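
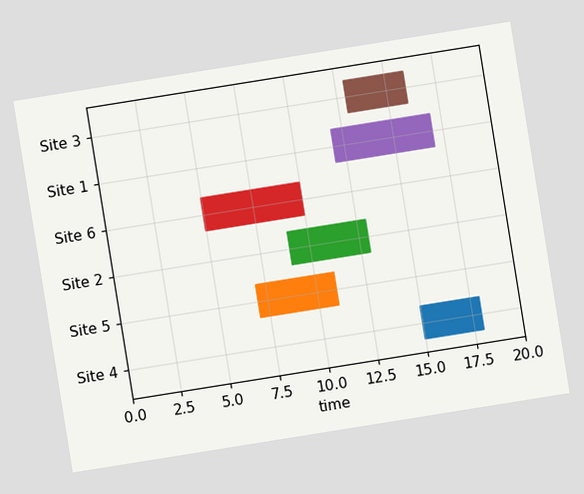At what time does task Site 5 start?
The chart is tilted about 9° counter-clockwise. The Site 5 bar begins at t=7.

7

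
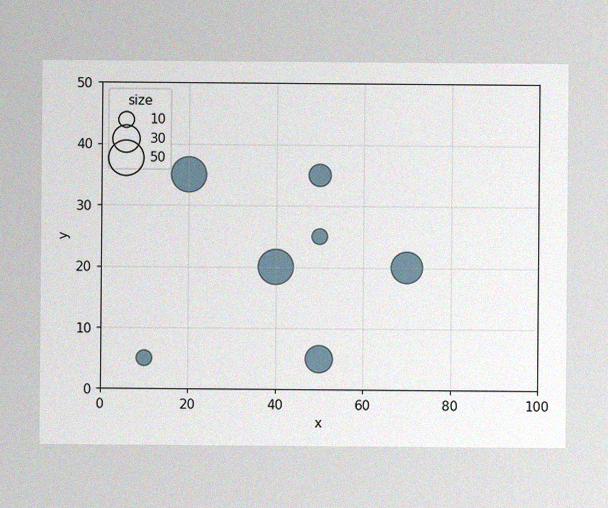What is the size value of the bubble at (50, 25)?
The image has some photo noise and uneven lighting. Matching the bubble at (50, 25) against the size legend gives 10.

10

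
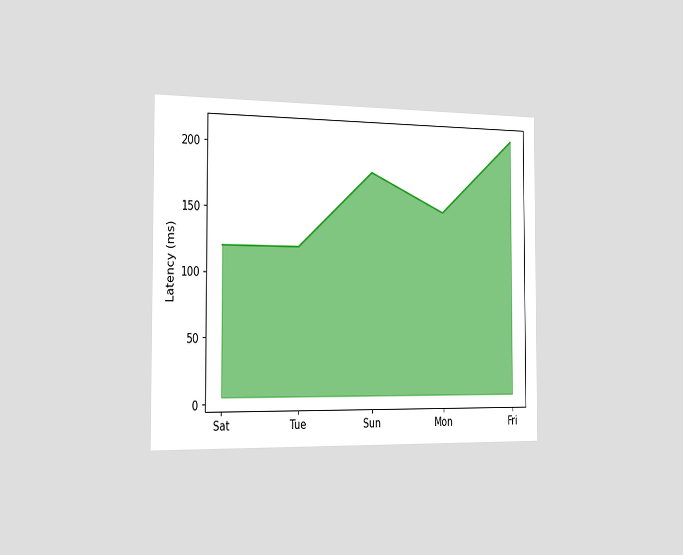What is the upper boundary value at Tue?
The chart is viewed slightly from the left. At Tue the upper boundary is at 120ms.

120ms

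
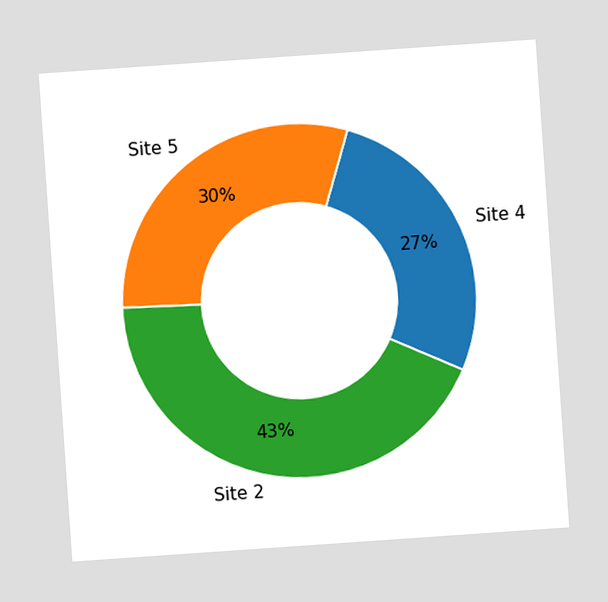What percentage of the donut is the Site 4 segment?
27%

The chart is tilted about 4° counter-clockwise. The Site 4 segment takes up 27% of the ring.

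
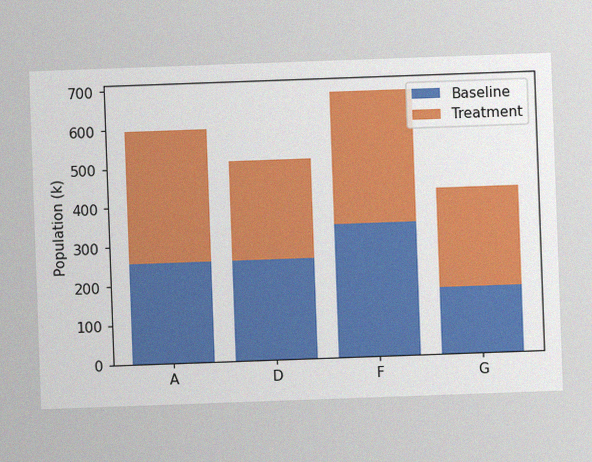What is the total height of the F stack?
The chart is tilted about 2° counter-clockwise, with some photo noise. The F stack's top reaches 680k on the y-axis.

680k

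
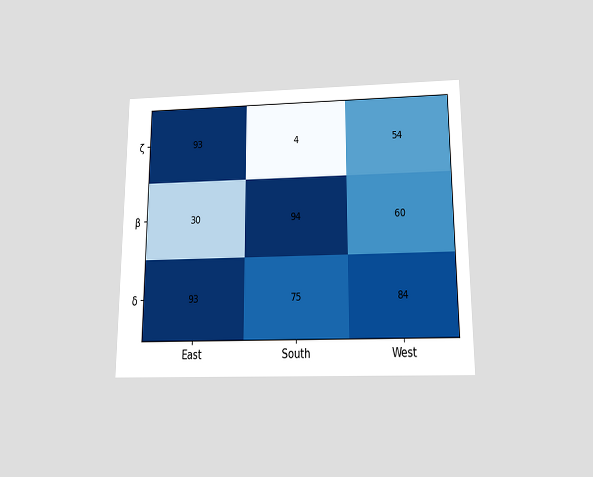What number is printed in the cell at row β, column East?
The chart is viewed slightly from below. The (β, East) cell reads 30.

30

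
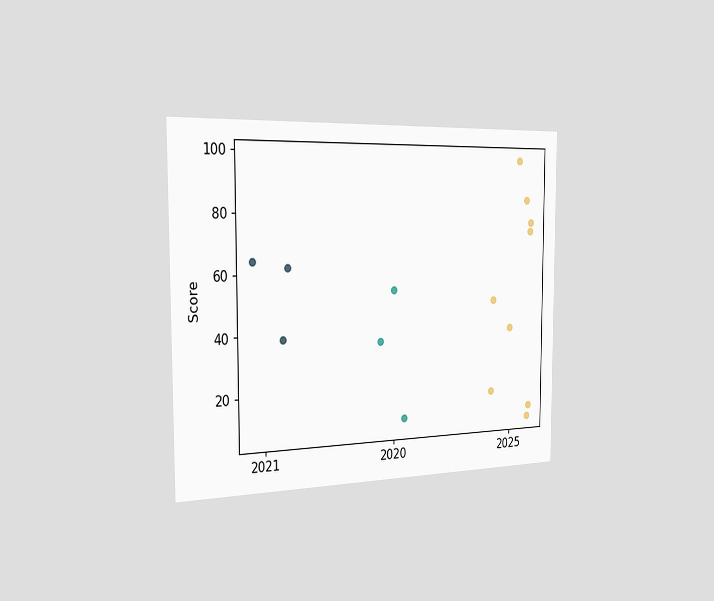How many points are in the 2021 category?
The chart is viewed slightly from the left. Counting the markers in the 2021 column gives 3.

3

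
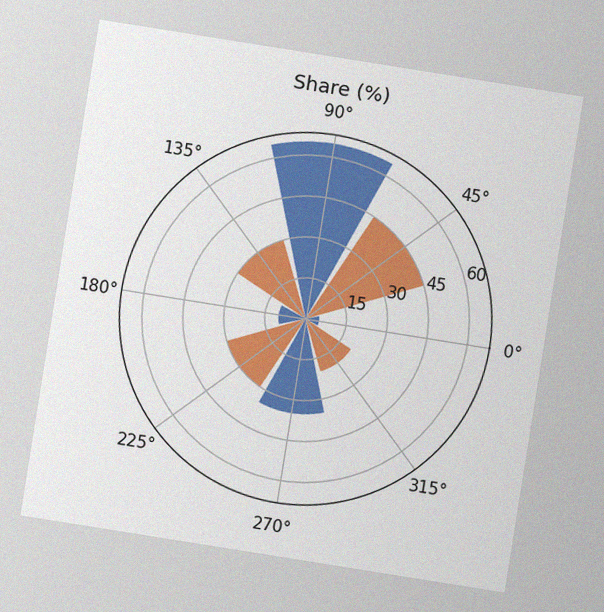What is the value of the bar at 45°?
The chart is tilted about 9° clockwise, with some photo noise. The bar at 45° reaches 45% on the radial axis.

45%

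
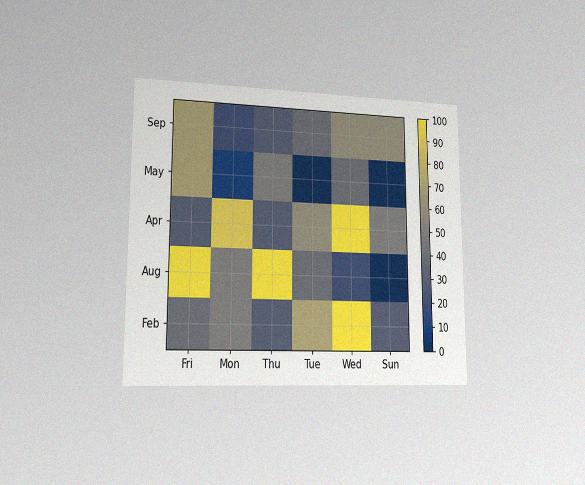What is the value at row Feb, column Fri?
40

The chart is viewed slightly from the left, with some photo noise. Matching cell (Feb, Fri) against the colorbar gives 40.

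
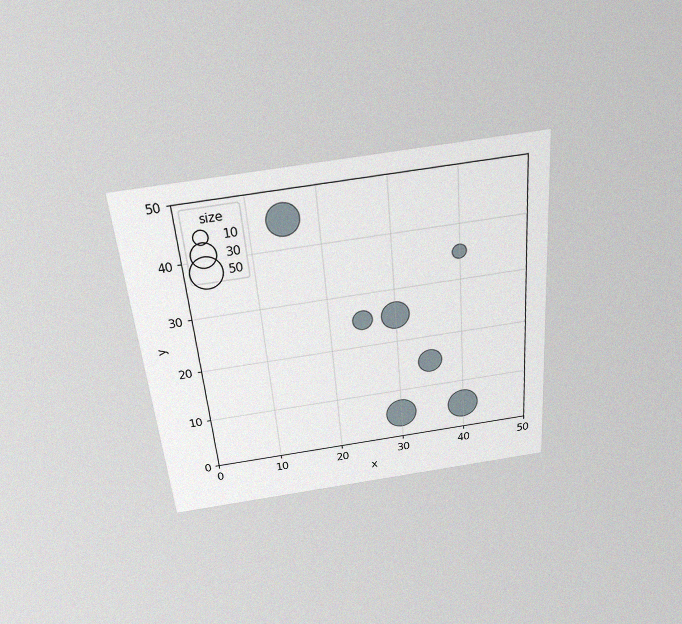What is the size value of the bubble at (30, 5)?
50

The chart is tilted about 5° counter-clockwise and viewed slightly from above, with some photo noise. Matching the bubble at (30, 5) against the size legend gives 50.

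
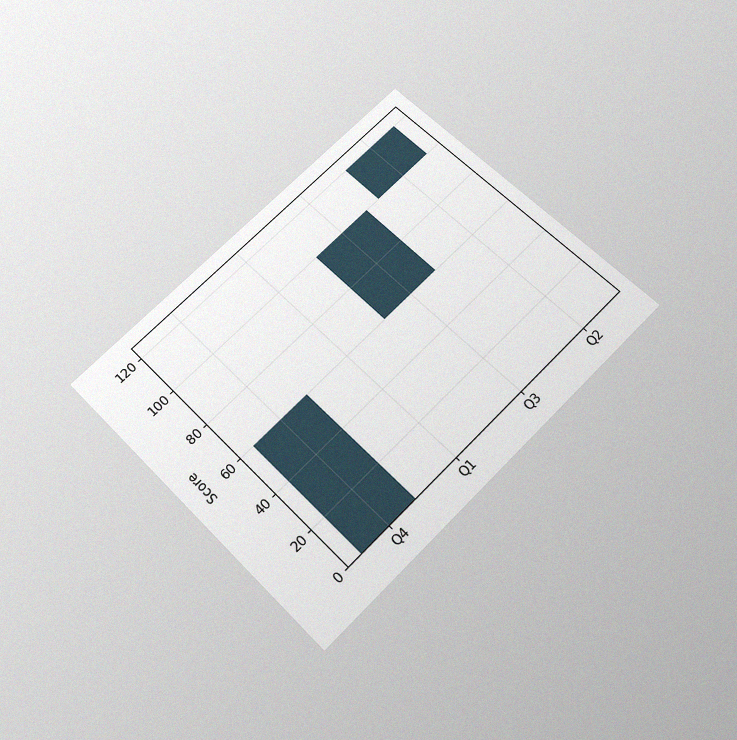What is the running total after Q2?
120

The chart is tilted about 45° counter-clockwise and viewed slightly from below, with some photo noise. After Q2 the running total reaches 120.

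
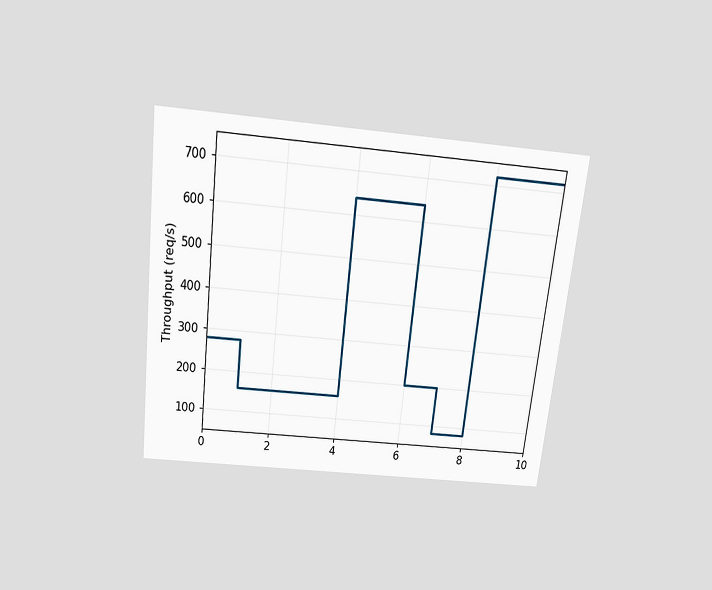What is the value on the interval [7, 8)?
80req/s

The chart is tilted about 6° clockwise and viewed slightly from above. On [7, 8) the step sits at 80req/s.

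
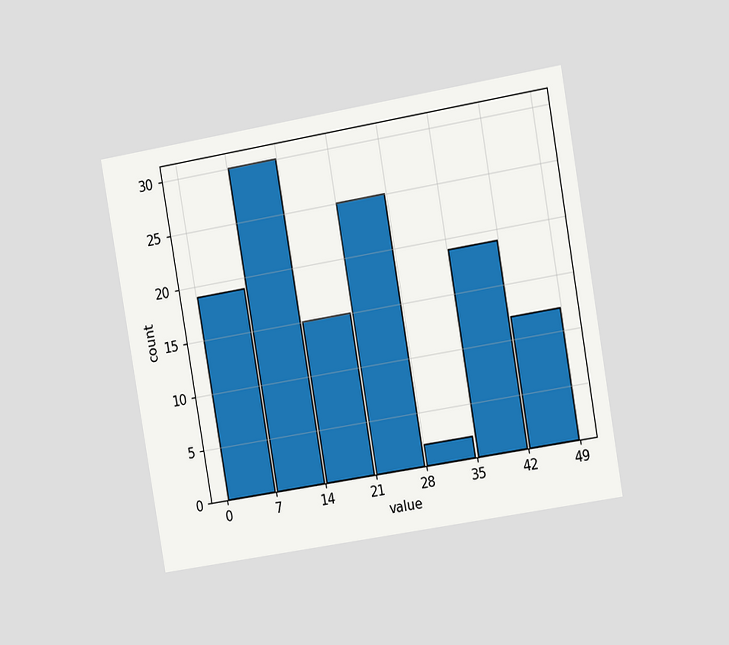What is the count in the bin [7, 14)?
The chart is tilted about 10° counter-clockwise and viewed slightly from the right. The [7, 14) bin has height 30.

30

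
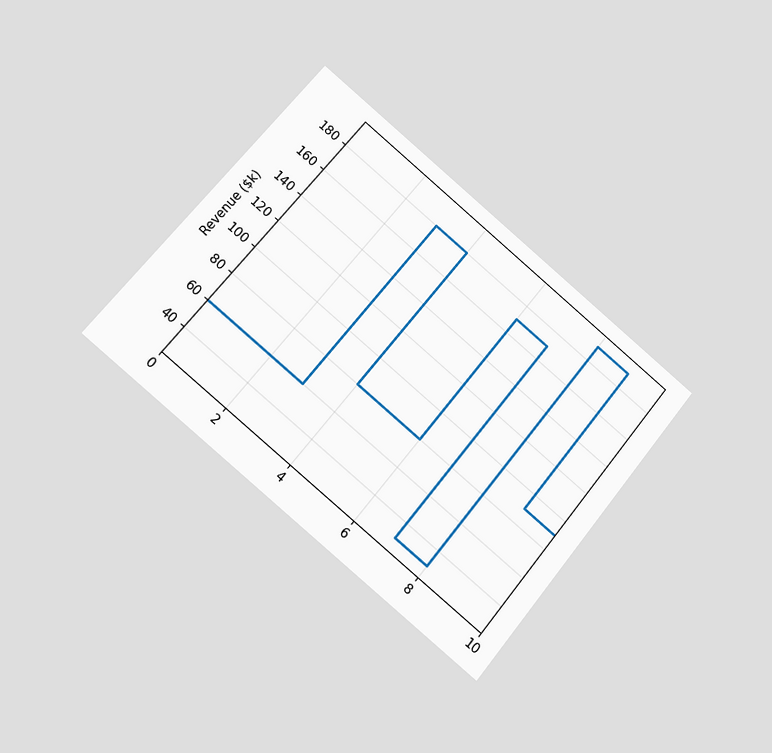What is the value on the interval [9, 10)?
$90k

The chart is tilted about 39° clockwise and viewed at a slight angle. On [9, 10) the step sits at $90k.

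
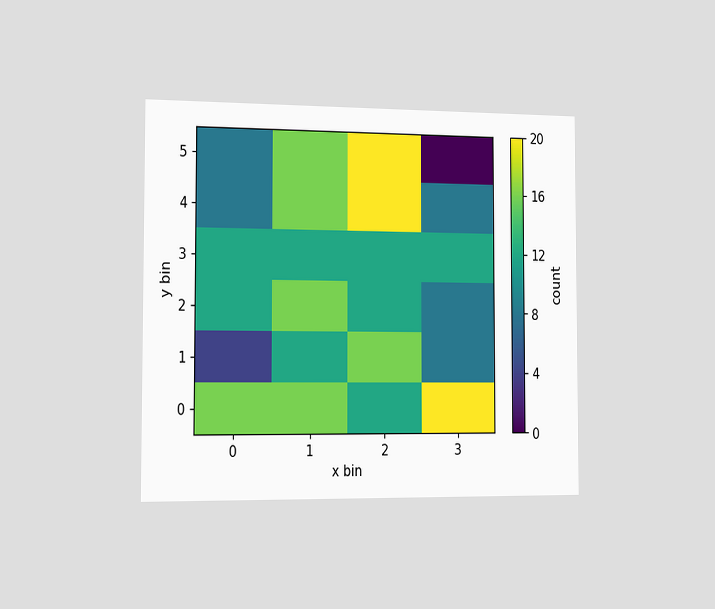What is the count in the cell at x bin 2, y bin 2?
The chart is viewed slightly from the left. Matching the cell (2, 2) against the colorbar gives 12.

12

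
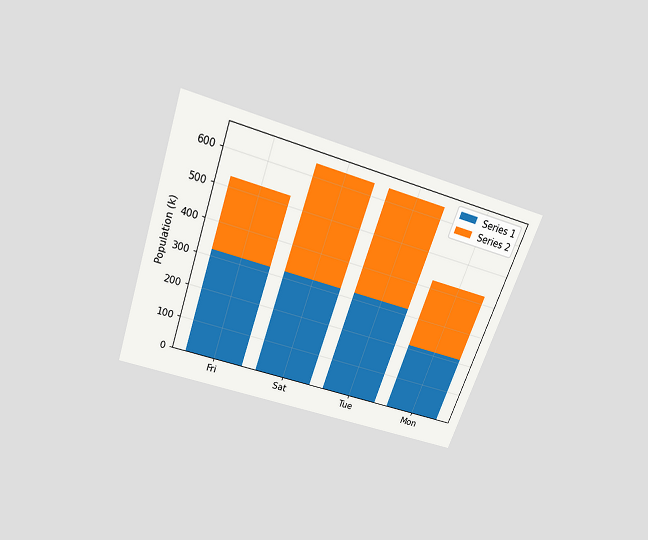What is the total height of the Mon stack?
424k

The chart is tilted about 19° clockwise and viewed slightly from above. The Mon stack's top reaches 424k on the y-axis.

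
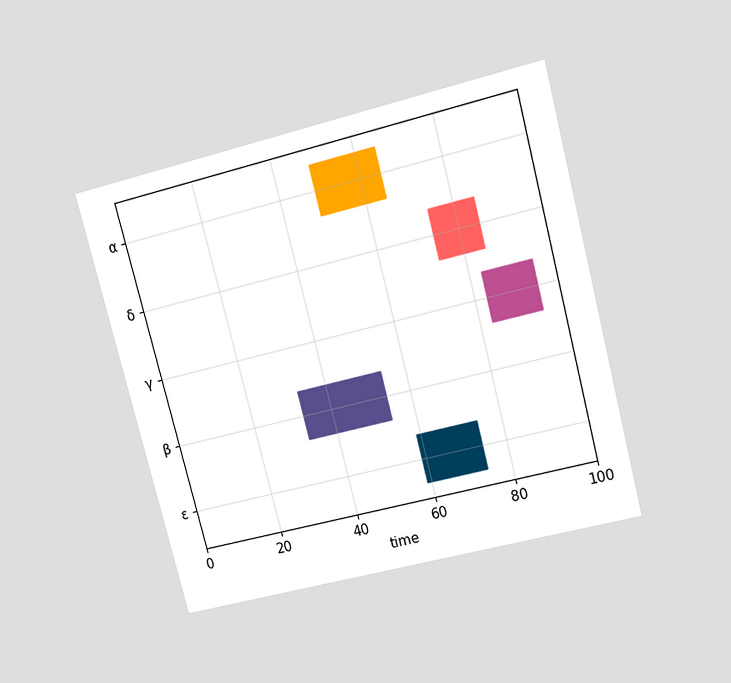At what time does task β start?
33

The chart is tilted about 15° counter-clockwise and viewed at a slight angle. The β bar begins at t=33.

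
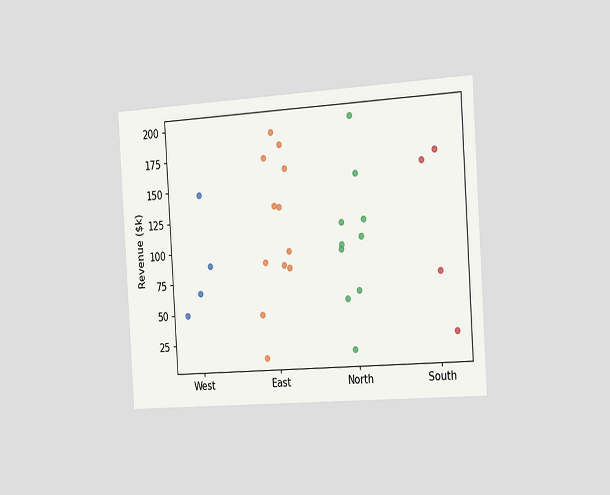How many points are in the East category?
The chart is tilted about 4° counter-clockwise and viewed slightly from the right. Counting the markers in the East column gives 12.

12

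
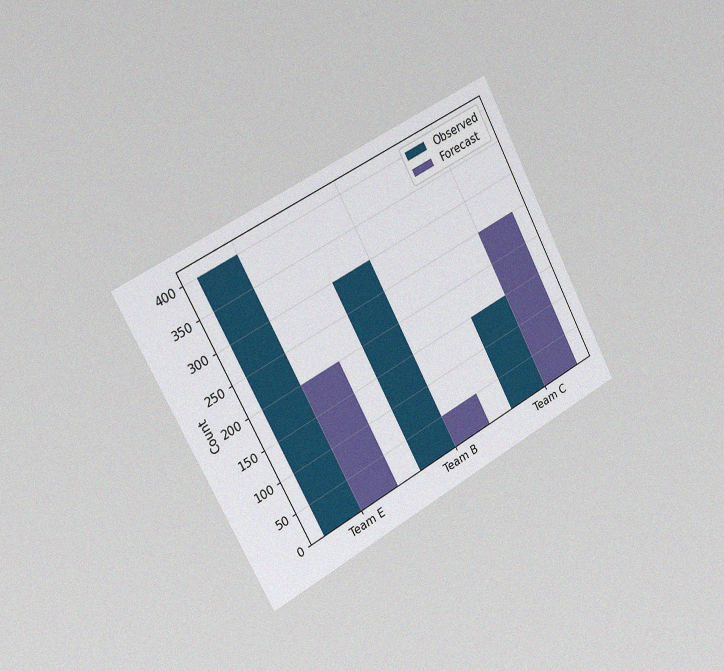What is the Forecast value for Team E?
200

The chart is tilted about 28° counter-clockwise and viewed slightly from the left, with some photo noise. The Forecast bar at Team E reaches 200 on the y-axis.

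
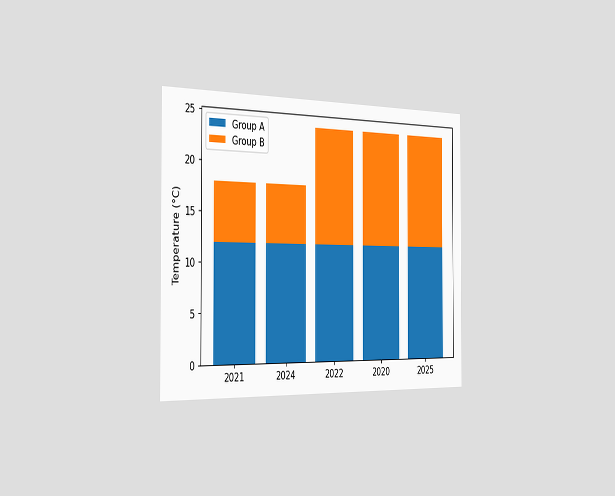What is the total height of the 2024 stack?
18°C

The chart is viewed slightly from the left. The 2024 stack's top reaches 18°C on the y-axis.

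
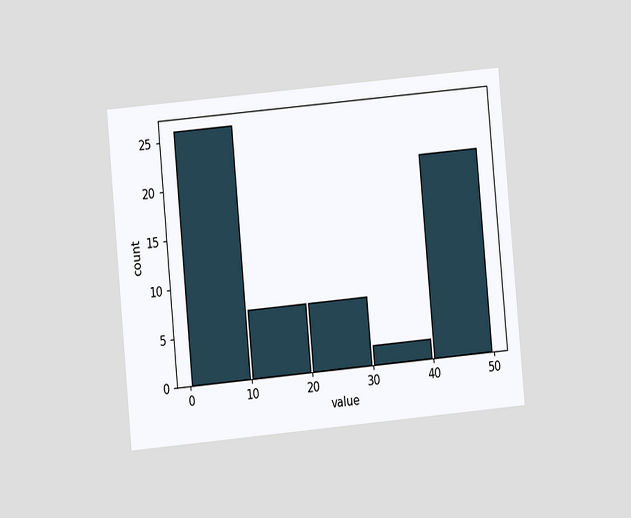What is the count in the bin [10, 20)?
7

The chart is tilted about 5° counter-clockwise and viewed at a slight angle. The [10, 20) bin has height 7.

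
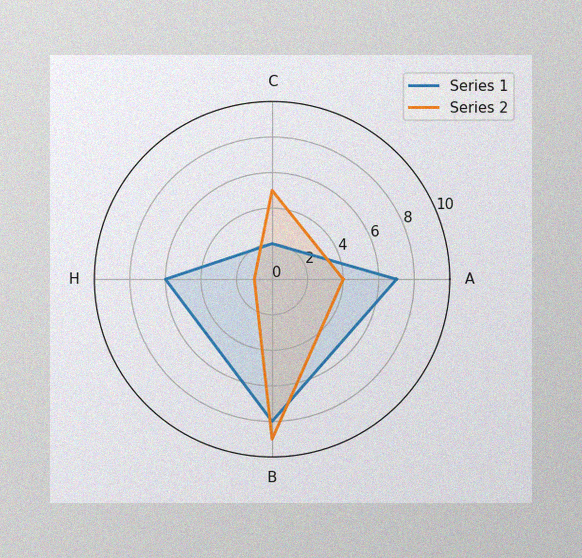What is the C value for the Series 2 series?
5

The image has some photo noise and uneven lighting. On the C axis, Series 2 reaches 5.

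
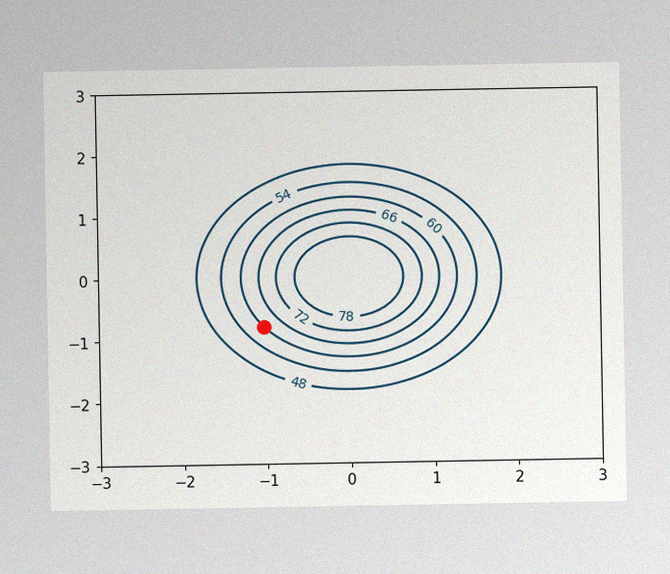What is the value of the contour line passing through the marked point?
The image has some photo noise and uneven lighting. The marked point sits on the contour labelled 60.

60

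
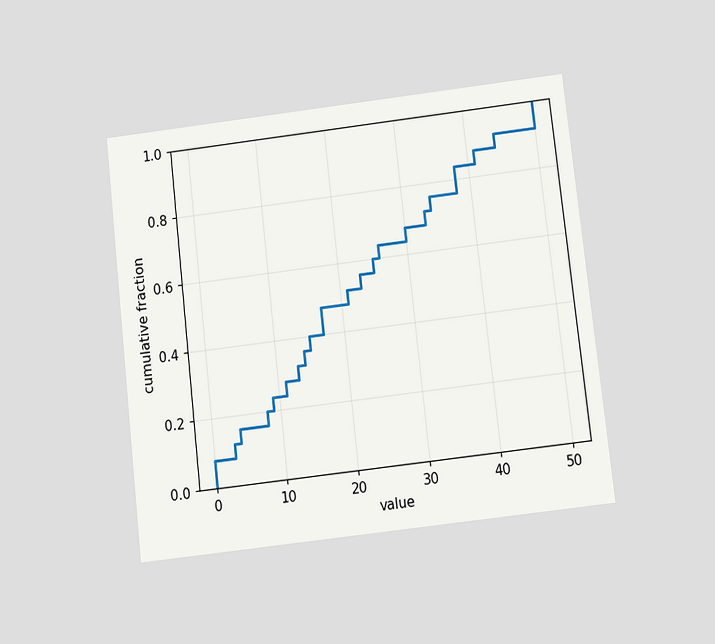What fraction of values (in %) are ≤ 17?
48%

The chart is tilted about 6° counter-clockwise and viewed slightly from below. At x=17 the ECDF step is at 48%.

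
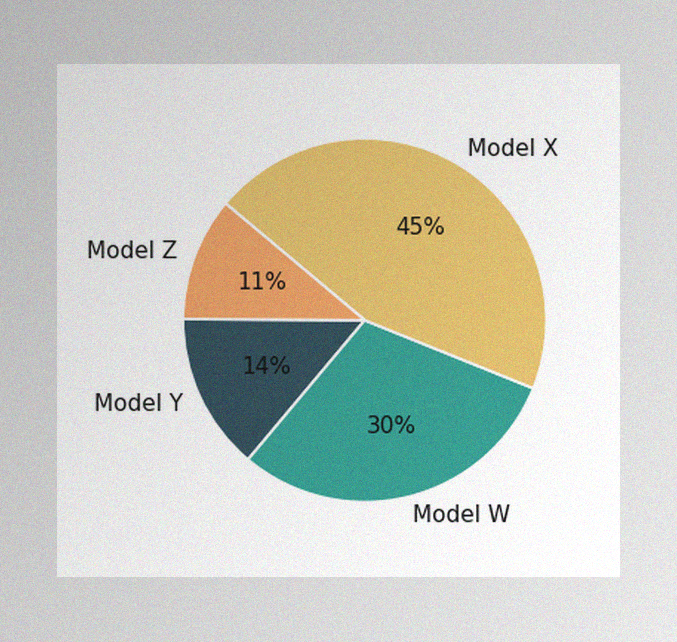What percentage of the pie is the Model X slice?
45%

The image has some photo noise and uneven lighting. The Model X slice takes up 45% of the pie.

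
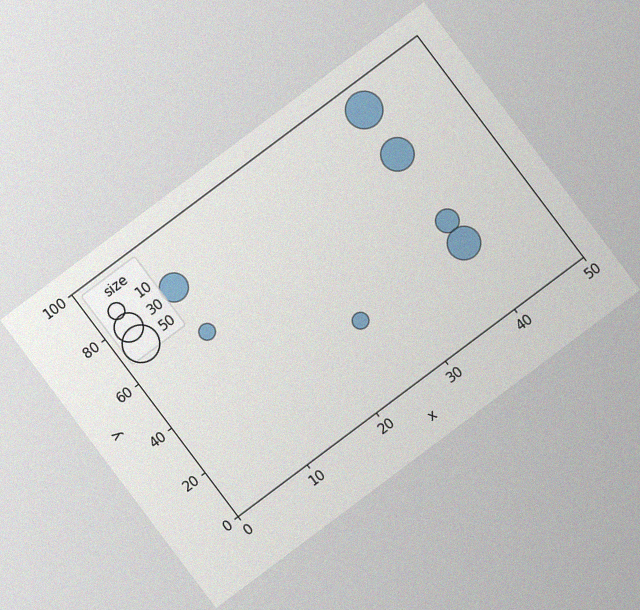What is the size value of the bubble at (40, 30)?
The chart is tilted about 37° counter-clockwise, with some photo noise. Matching the bubble at (40, 30) against the size legend gives 40.

40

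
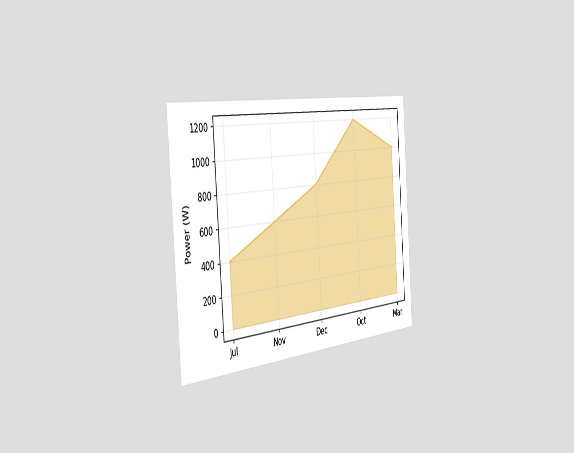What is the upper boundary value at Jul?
The chart is tilted about 4° counter-clockwise and viewed slightly from the left. At Jul the upper boundary is at 400W.

400W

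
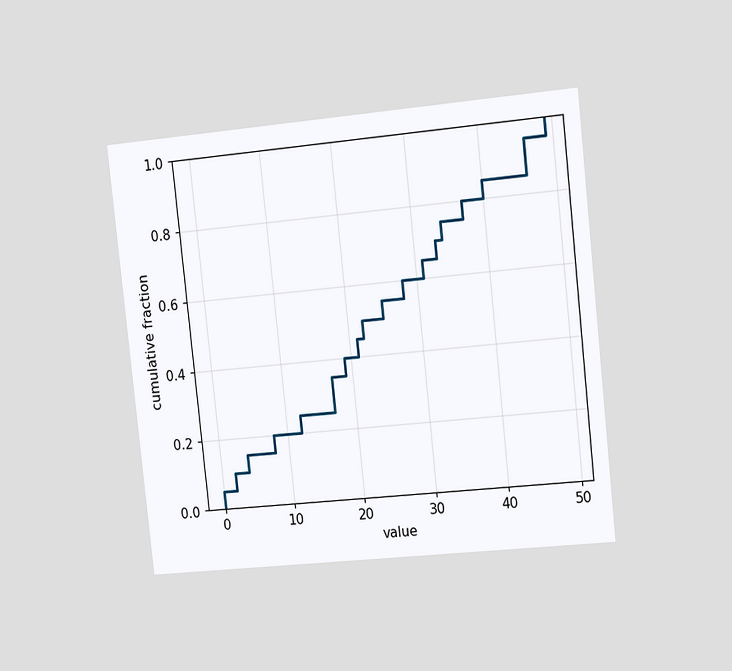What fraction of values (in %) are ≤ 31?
65%

The chart is tilted about 6° counter-clockwise and viewed slightly from the right. At x=31 the ECDF step is at 65%.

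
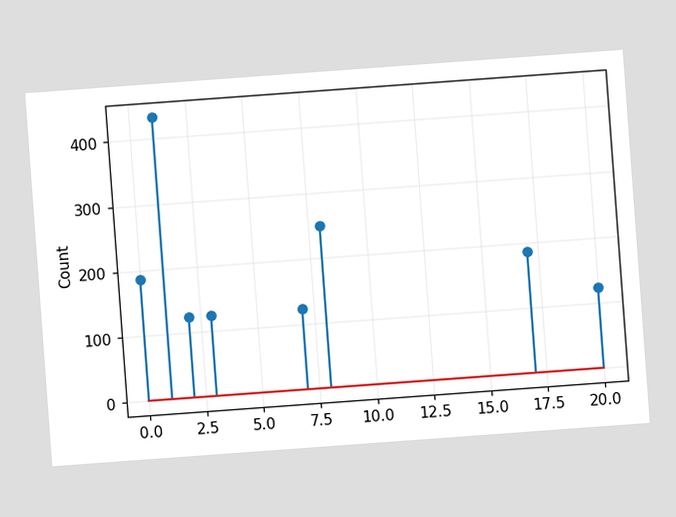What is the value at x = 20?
The chart is tilted about 4° counter-clockwise. The stem at x=20 reaches 124.

124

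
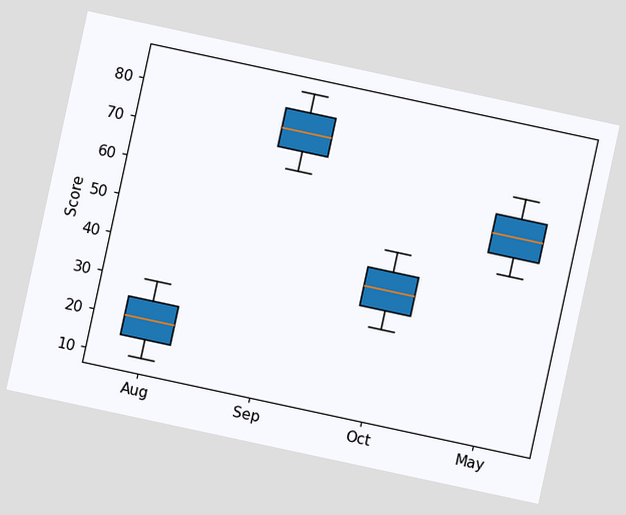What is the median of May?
The chart is tilted about 12° clockwise. The median line in the May box sits at 60.

60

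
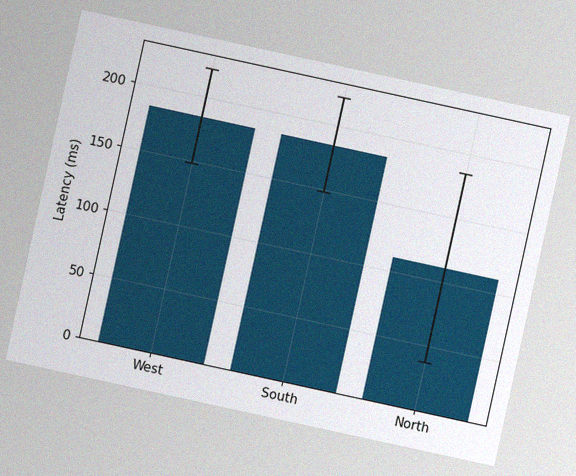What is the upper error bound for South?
The chart is tilted about 12° clockwise, with some photo noise. The South bar's upper whisker reaches 222ms.

222ms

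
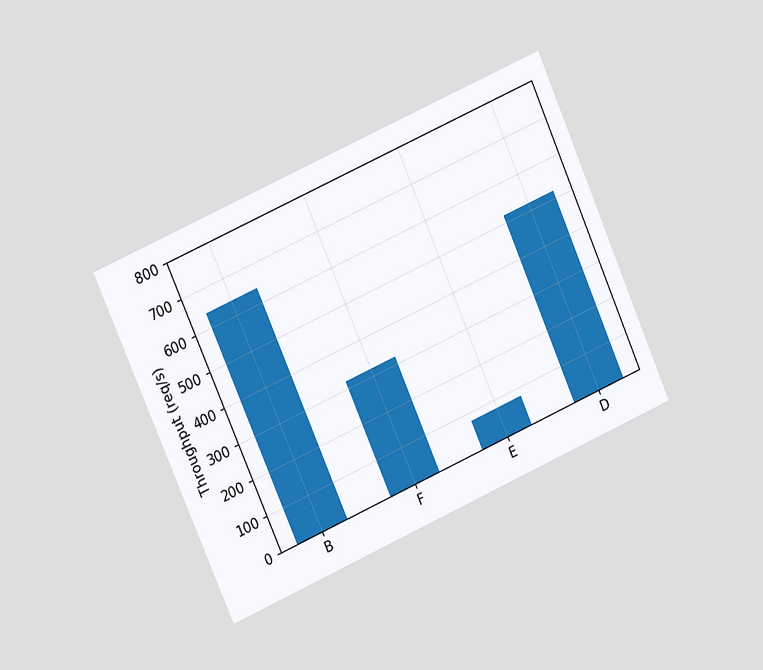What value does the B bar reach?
The chart is tilted about 24° counter-clockwise and viewed at a slight angle. Reading along the chart's y-axis, the B bar reaches 640req/s.

640req/s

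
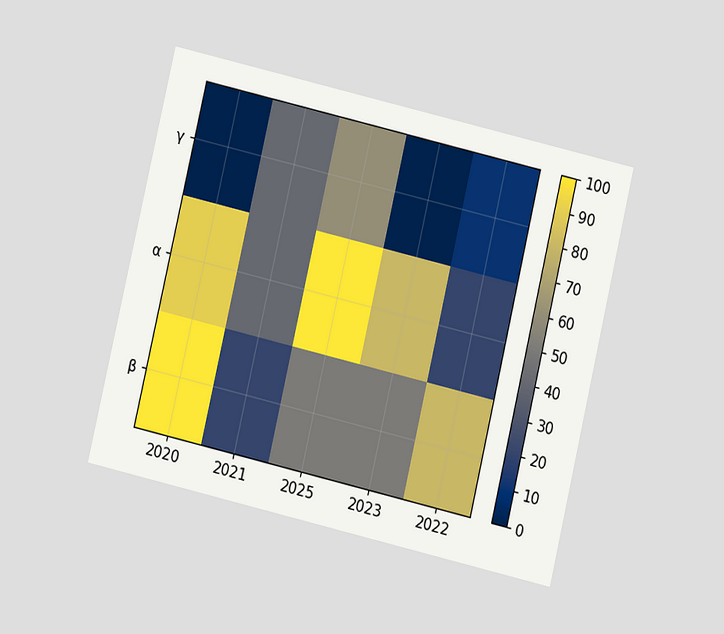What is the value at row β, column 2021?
The chart is tilted about 13° clockwise and viewed at a slight angle. Matching cell (β, 2021) against the colorbar gives 20.

20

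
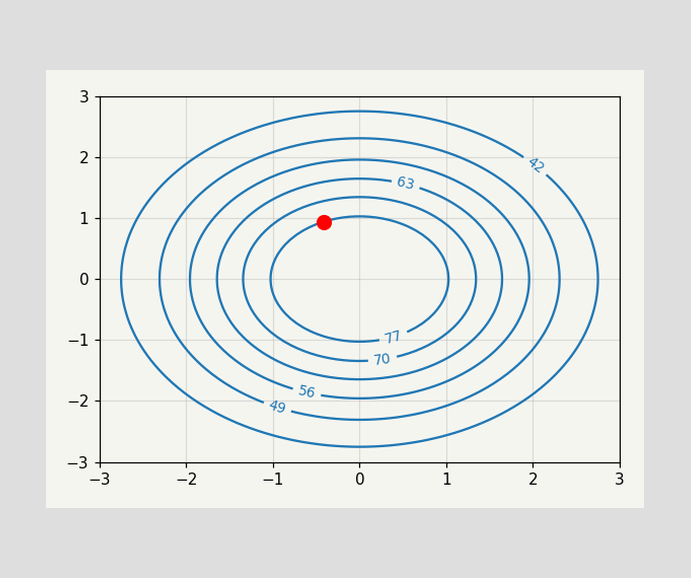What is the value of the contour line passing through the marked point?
The marked point sits on the contour labelled 77.

77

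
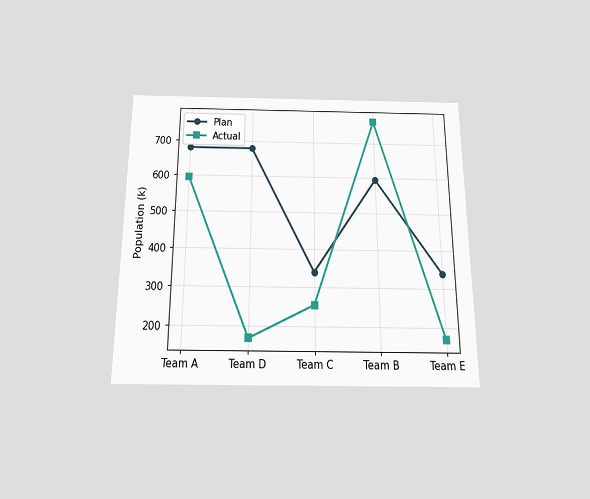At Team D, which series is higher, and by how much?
The chart is viewed slightly from below. At Team D, Plan sits above the other line by 510k.

Plan, by 510k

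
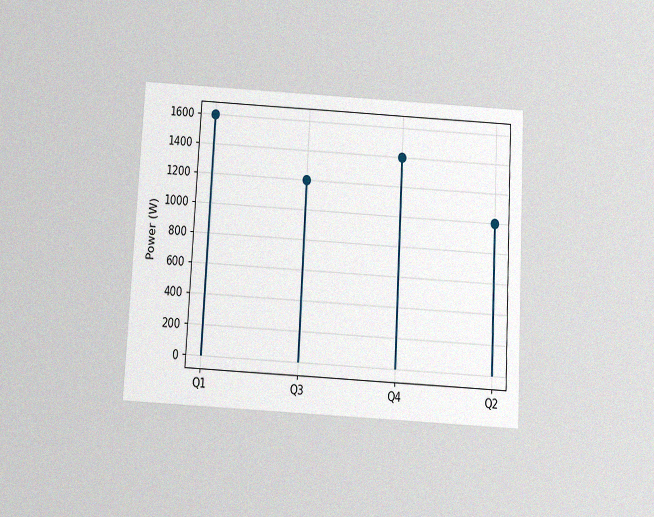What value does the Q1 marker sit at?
1600W

The chart is tilted about 3° clockwise and viewed slightly from below, with some photo noise. The Q1 marker sits at 1600W.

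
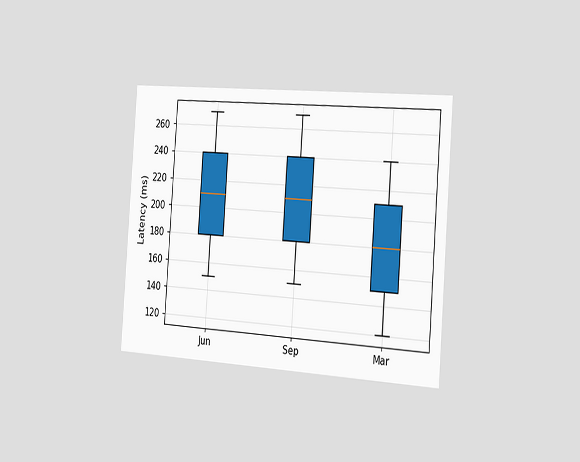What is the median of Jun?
210ms

The chart is tilted about 4° clockwise and viewed slightly from the right. The median line in the Jun box sits at 210ms.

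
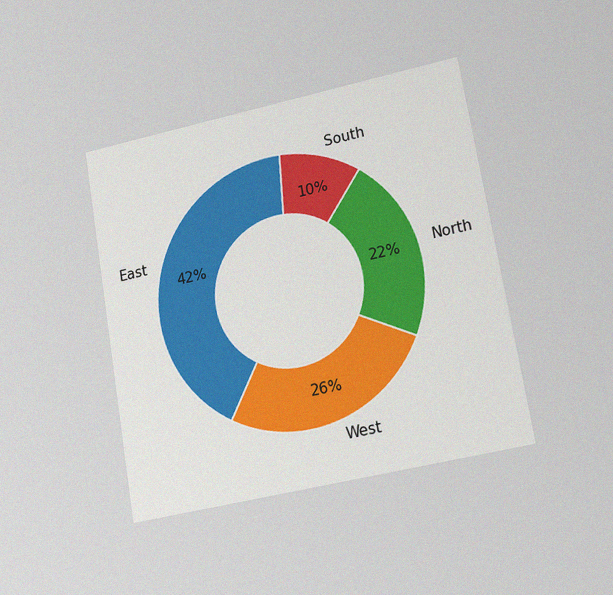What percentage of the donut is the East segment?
42%

The chart is tilted about 10° counter-clockwise and viewed at a slight angle, with some photo noise. The East segment takes up 42% of the ring.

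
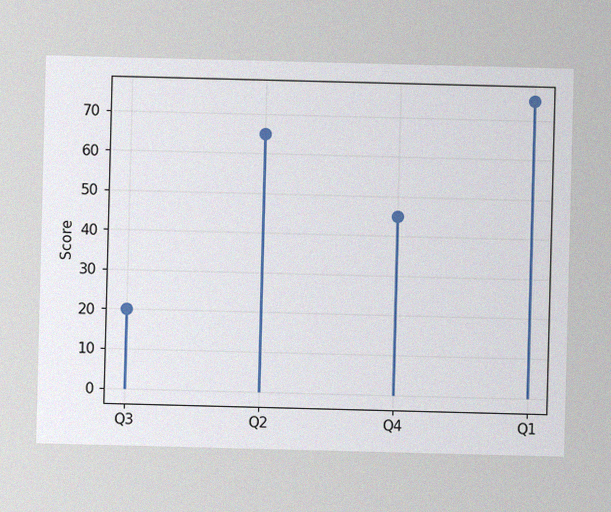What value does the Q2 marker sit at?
65

The image has some photo noise and uneven lighting. The Q2 marker sits at 65.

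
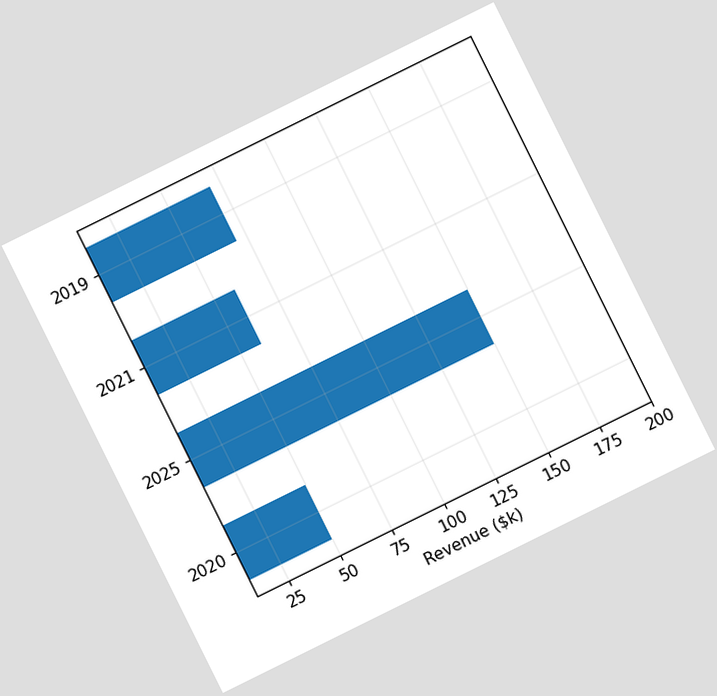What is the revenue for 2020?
$50k

The chart is tilted about 26° counter-clockwise. Reading along the chart's x-axis, the 2020 bar reaches $50k.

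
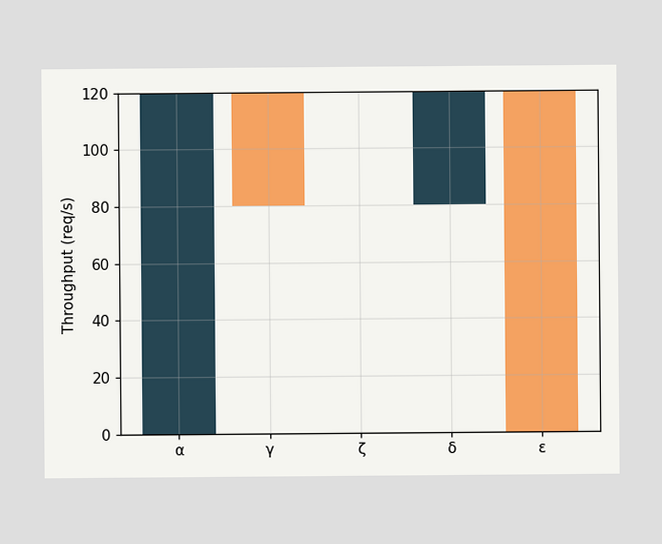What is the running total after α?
After α the running total reaches 120req/s.

120req/s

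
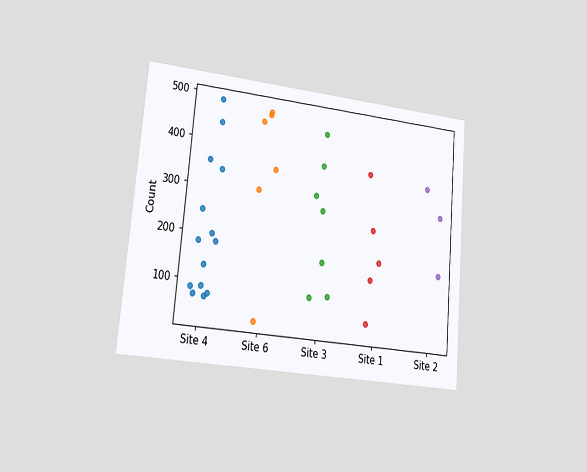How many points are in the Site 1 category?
The chart is tilted about 5° clockwise and viewed at a slight angle. Counting the markers in the Site 1 column gives 5.

5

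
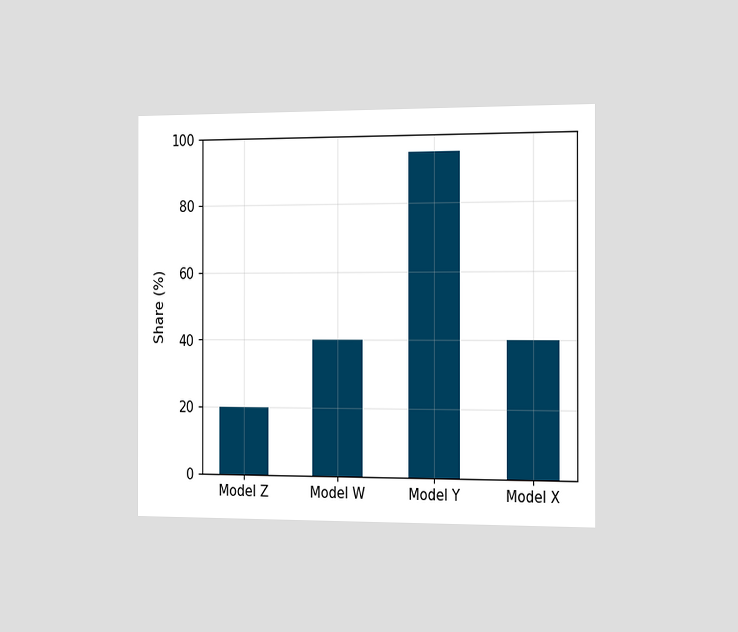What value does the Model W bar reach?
40%

The chart is viewed slightly from the right. Reading along the chart's y-axis, the Model W bar reaches 40%.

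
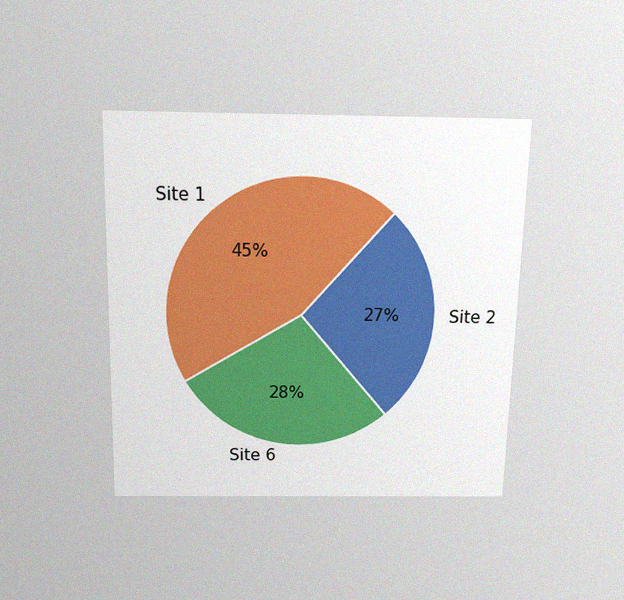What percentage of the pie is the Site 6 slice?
28%

The chart is viewed slightly from above, with some photo noise. The Site 6 slice takes up 28% of the pie.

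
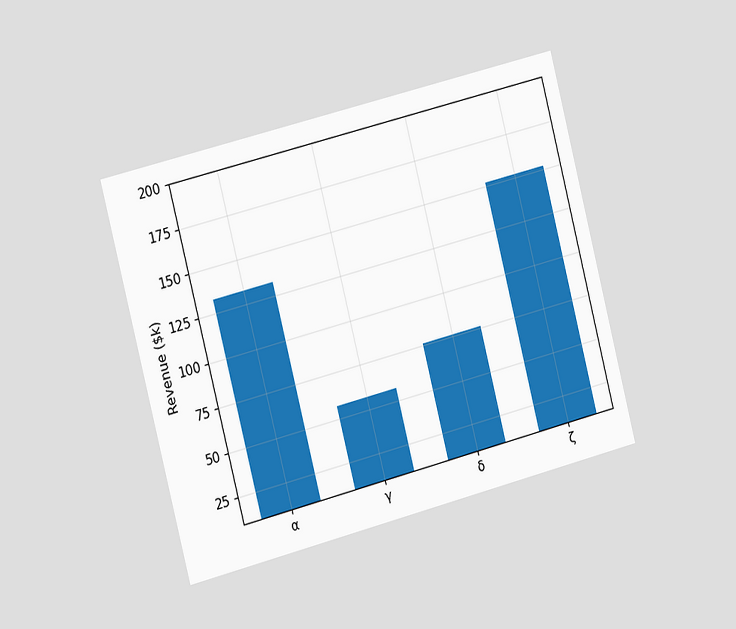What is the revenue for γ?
$57k

The chart is tilted about 14° counter-clockwise and viewed slightly from the left. Reading along the chart's y-axis, the γ bar reaches $57k.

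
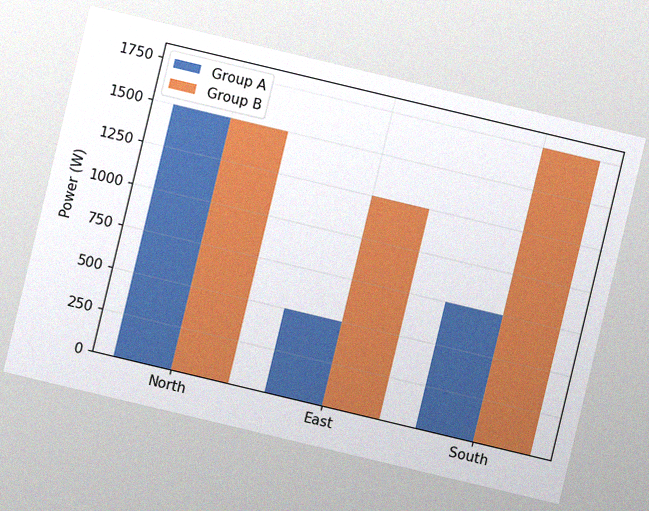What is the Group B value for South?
1750W

The chart is tilted about 13° clockwise, with some photo noise. The Group B bar at South reaches 1750W on the y-axis.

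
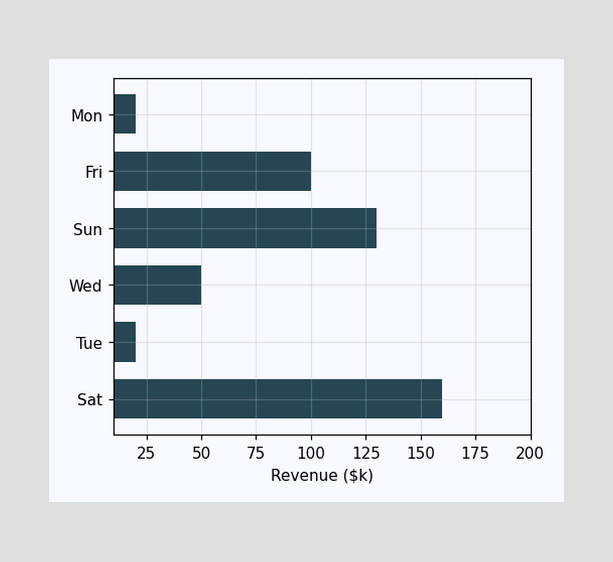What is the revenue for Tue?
$20k

Reading along the chart's x-axis, the Tue bar reaches $20k.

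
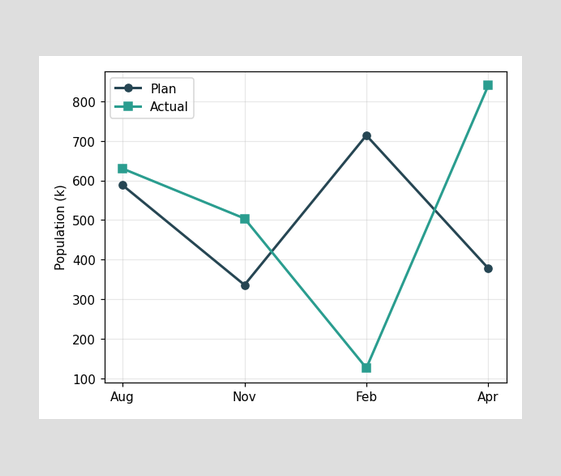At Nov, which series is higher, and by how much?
At Nov, Actual sits above the other line by 168k.

Actual, by 168k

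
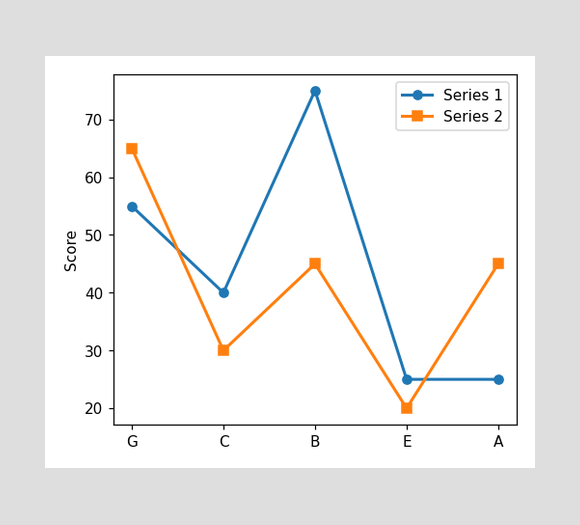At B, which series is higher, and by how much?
Series 1, by 30

At B, Series 1 sits above the other line by 30.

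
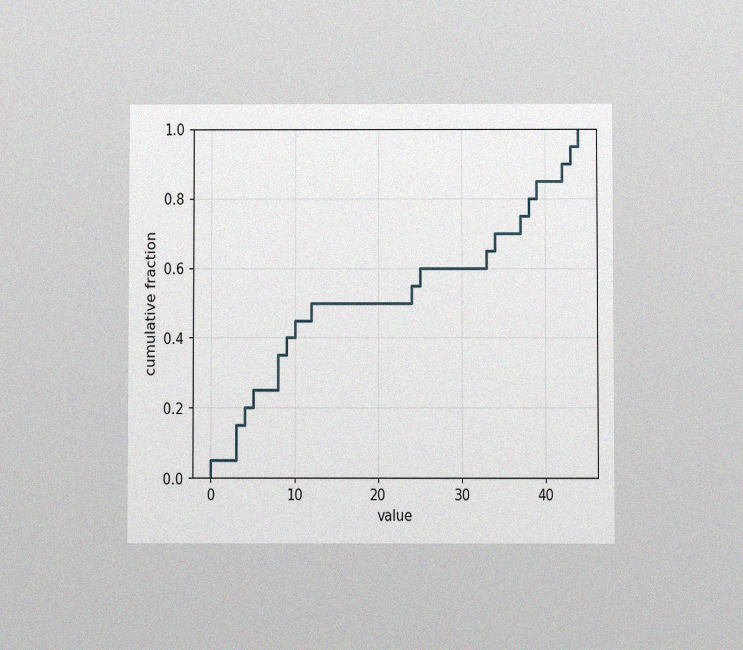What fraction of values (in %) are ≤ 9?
The chart is viewed at a slight angle, with some photo noise. At x=9 the ECDF step is at 40%.

40%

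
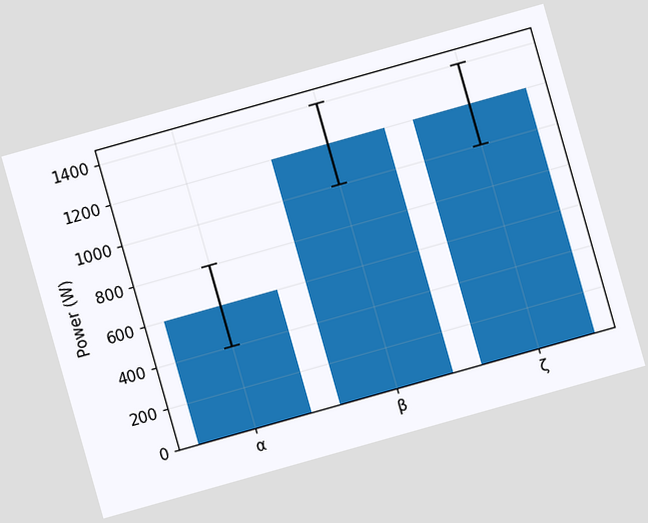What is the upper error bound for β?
The chart is tilted about 16° counter-clockwise. The β bar's upper whisker reaches 1400W.

1400W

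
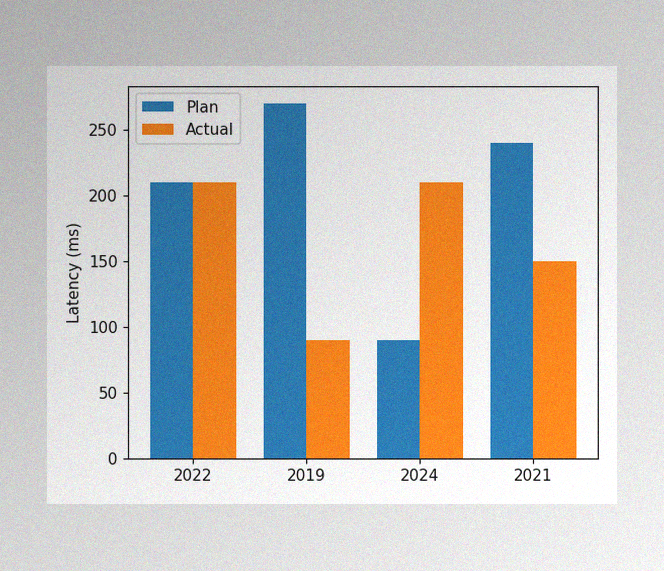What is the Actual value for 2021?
150ms

The image has some photo noise and uneven lighting. The Actual bar at 2021 reaches 150ms on the y-axis.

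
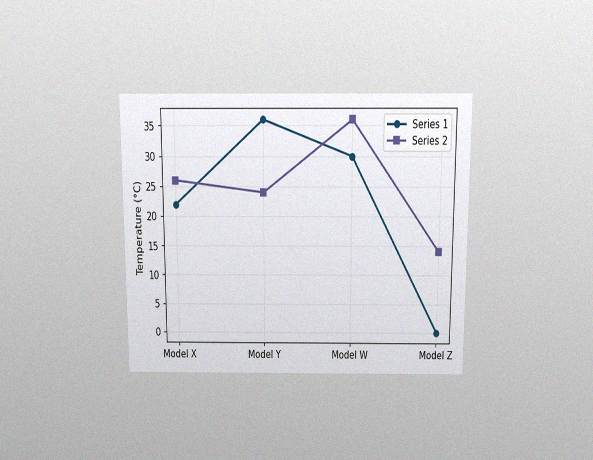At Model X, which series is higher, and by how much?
The chart is viewed slightly from above, with some photo noise. At Model X, Series 2 sits above the other line by 4°C.

Series 2, by 4°C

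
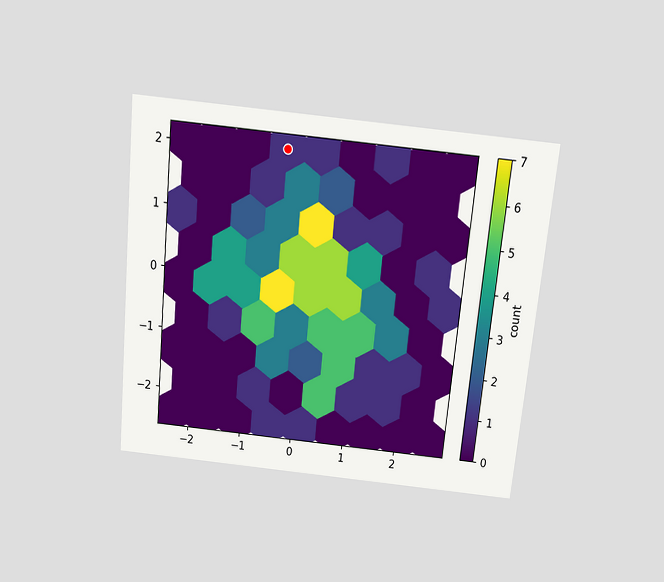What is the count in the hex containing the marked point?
1

The chart is tilted about 5° clockwise and viewed slightly from above. The marked hex reads 1 on the colorbar.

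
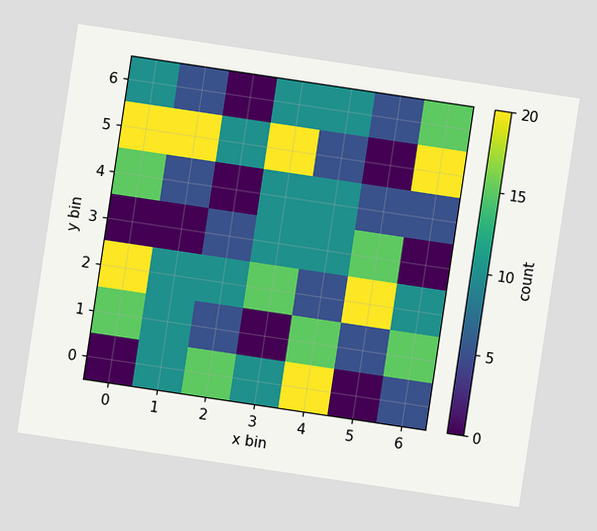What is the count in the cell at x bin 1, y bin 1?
The chart is tilted about 8° clockwise. Matching the cell (1, 1) against the colorbar gives 10.

10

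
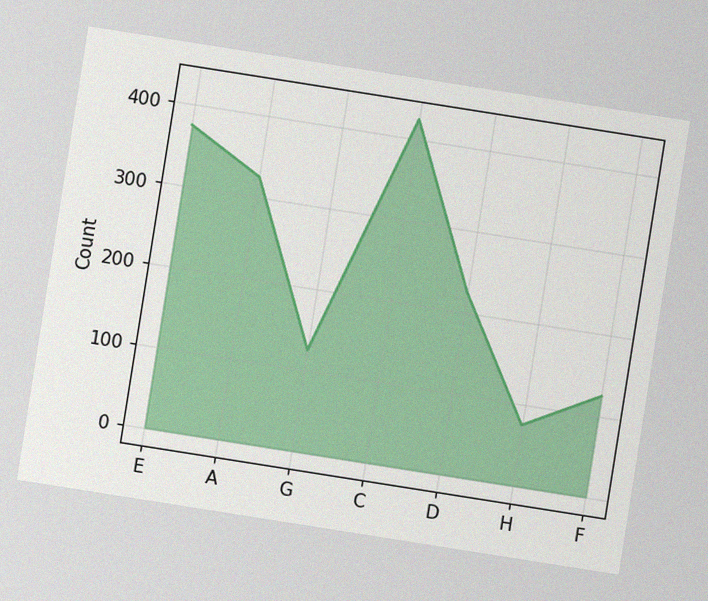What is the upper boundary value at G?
125

The chart is tilted about 9° clockwise, with some photo noise. At G the upper boundary is at 125.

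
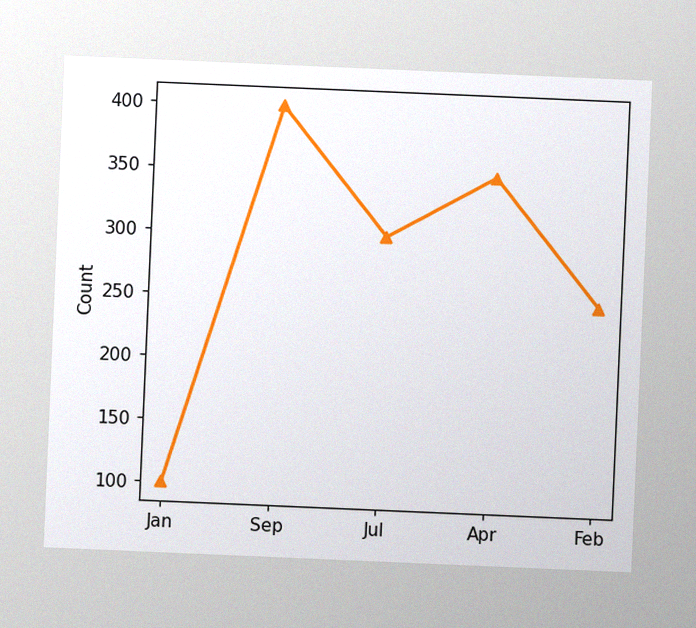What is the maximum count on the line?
400

The chart is tilted about 2° clockwise, with some photo noise. The highest point is at Sep, and reading across to the y-axis gives 400.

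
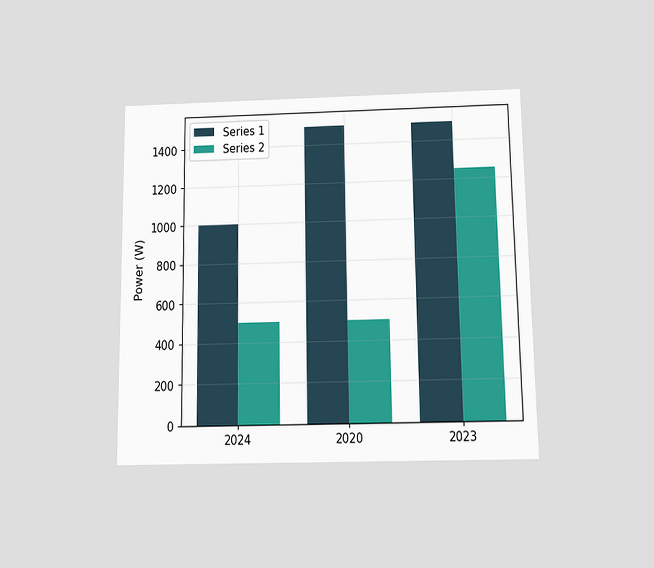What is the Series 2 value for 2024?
500W

The chart is viewed slightly from below. The Series 2 bar at 2024 reaches 500W on the y-axis.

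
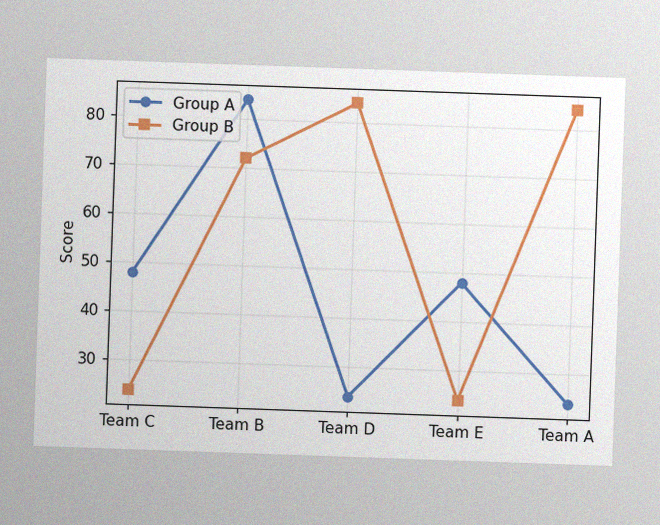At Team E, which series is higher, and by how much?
Group A, by 24

The image has some photo noise and uneven lighting. At Team E, Group A sits above the other line by 24.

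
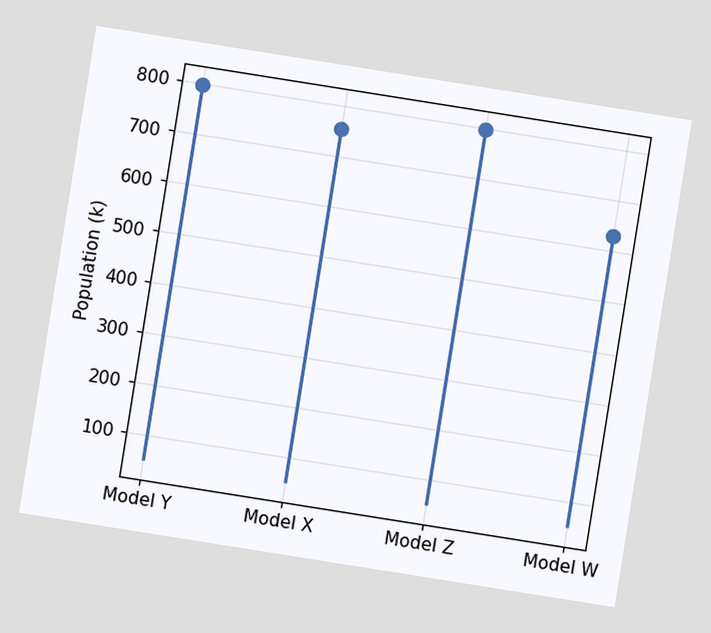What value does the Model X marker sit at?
756k

The chart is tilted about 9° clockwise. The Model X marker sits at 756k.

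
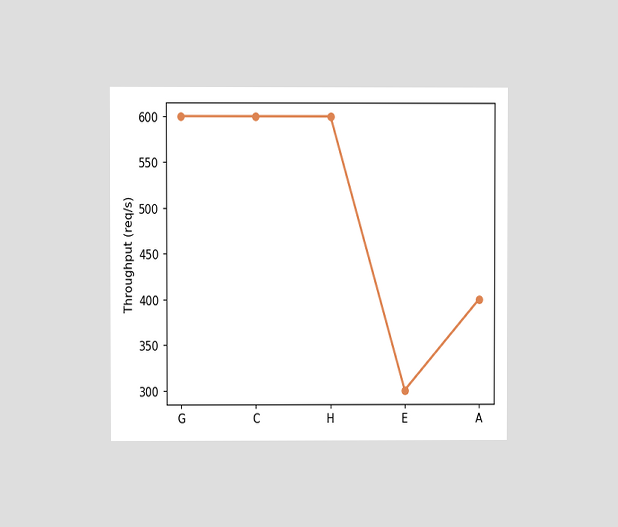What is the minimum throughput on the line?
300req/s

The chart is viewed at a slight angle. The lowest point is at E, and reading across to the y-axis gives 300req/s.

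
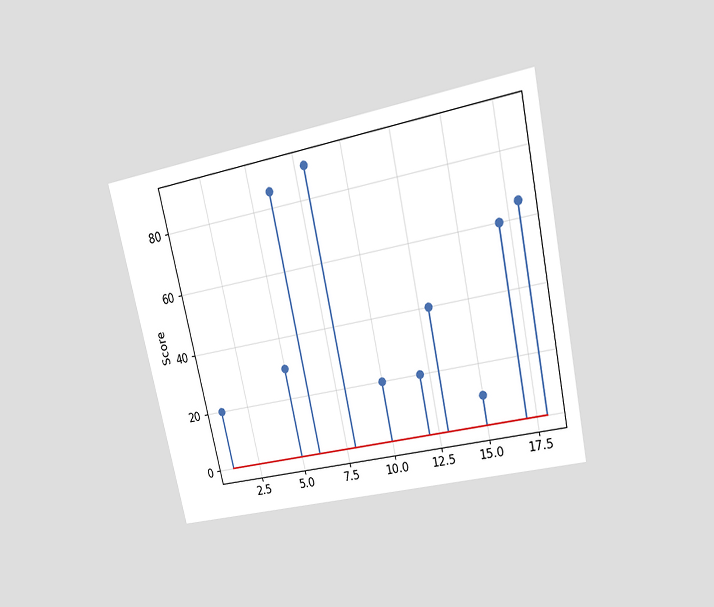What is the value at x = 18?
The chart is tilted about 12° counter-clockwise and viewed at a slight angle. The stem at x=18 reaches 65.

65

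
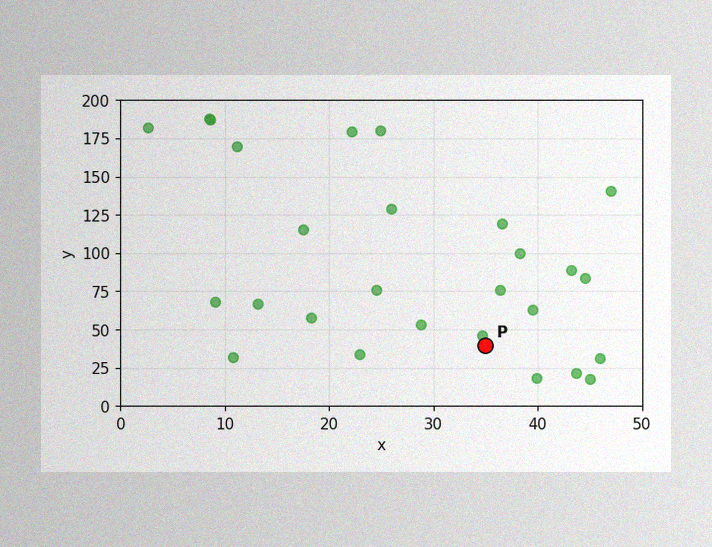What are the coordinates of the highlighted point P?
The image has some photo noise and uneven lighting. Following the gridlines from P to each axis, P sits at (35, 40).

(35, 40)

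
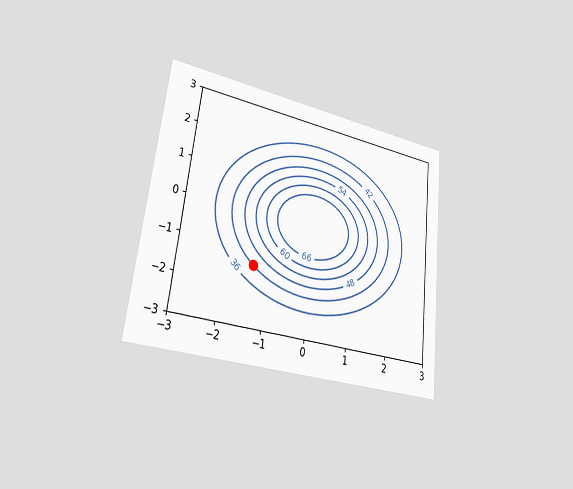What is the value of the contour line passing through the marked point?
42

The chart is tilted about 6° clockwise and viewed slightly from the left. The marked point sits on the contour labelled 42.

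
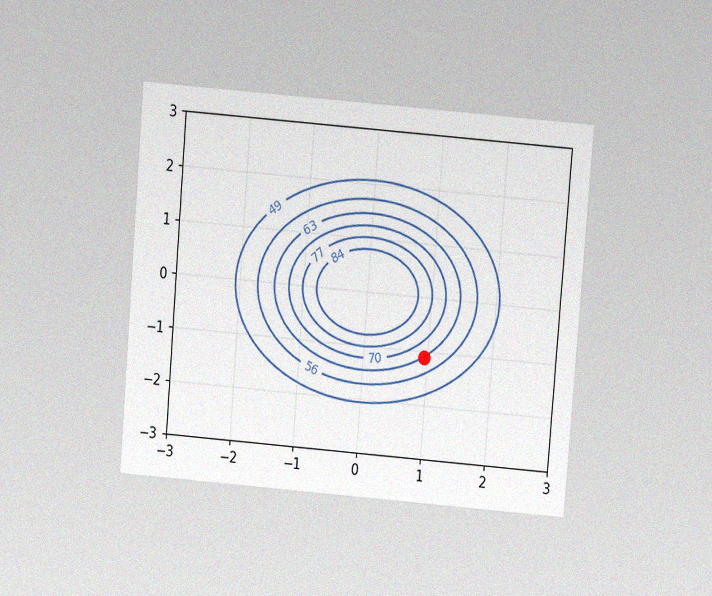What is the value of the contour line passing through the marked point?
The chart is tilted about 5° clockwise and viewed at a slight angle, with some photo noise. The marked point sits on the contour labelled 63.

63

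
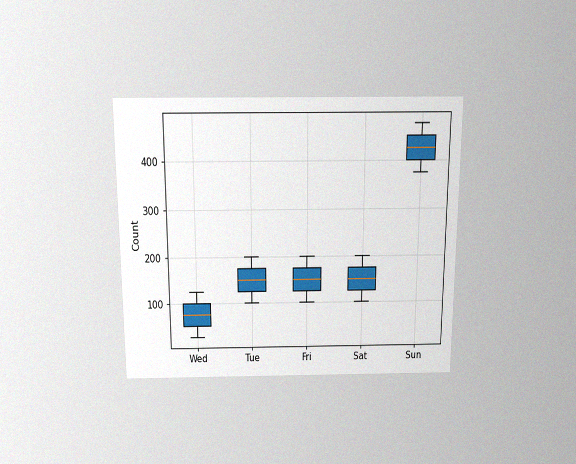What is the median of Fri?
150

The chart is viewed slightly from above, with some photo noise. The median line in the Fri box sits at 150.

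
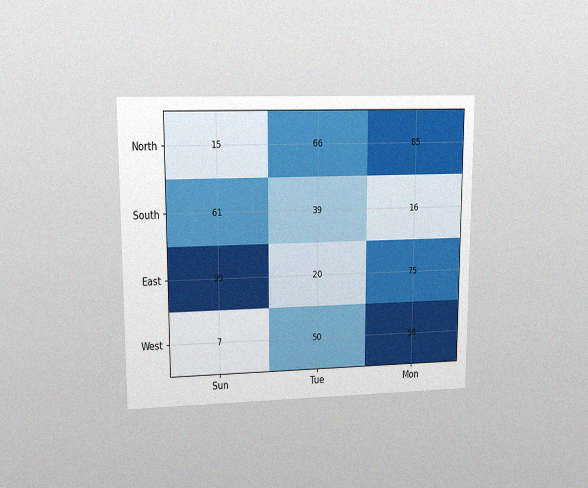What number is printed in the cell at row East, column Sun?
The chart is viewed at a slight angle, with some photo noise. The (East, Sun) cell reads 99.

99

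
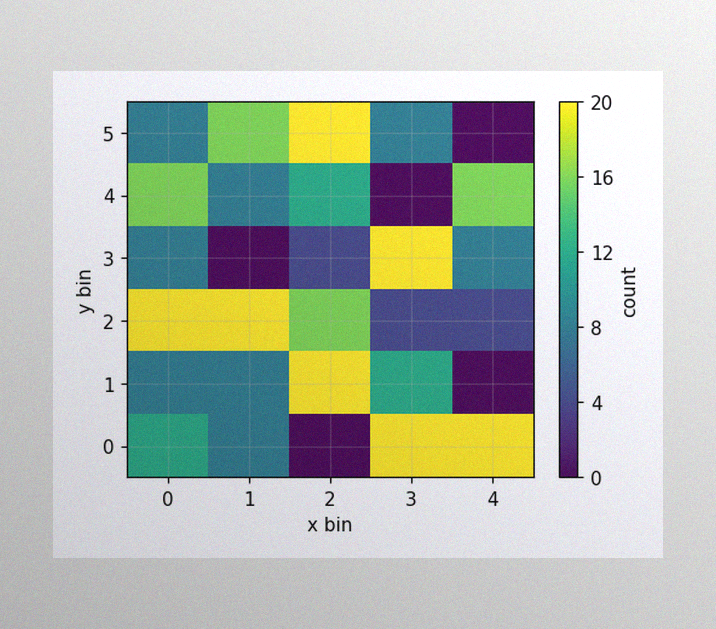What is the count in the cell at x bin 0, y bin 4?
The image has some photo noise and uneven lighting. Matching the cell (0, 4) against the colorbar gives 16.

16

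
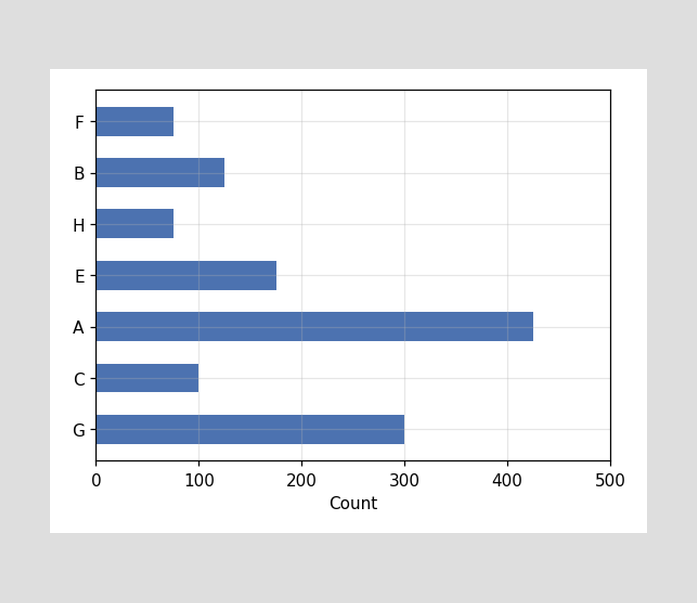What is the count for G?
300

Reading along the chart's x-axis, the G bar reaches 300.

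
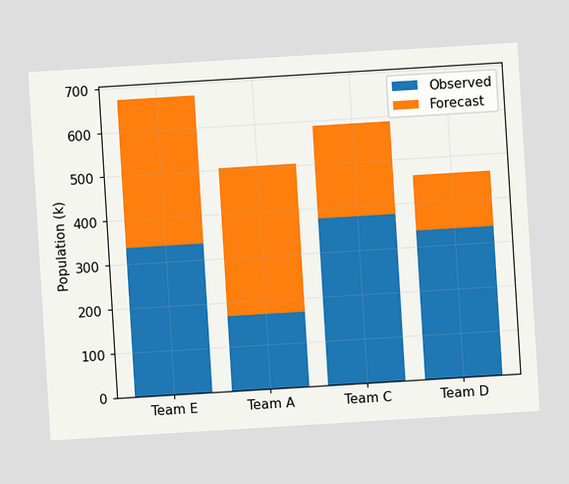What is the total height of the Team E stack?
672k

The chart is tilted about 3° counter-clockwise. The Team E stack's top reaches 672k on the y-axis.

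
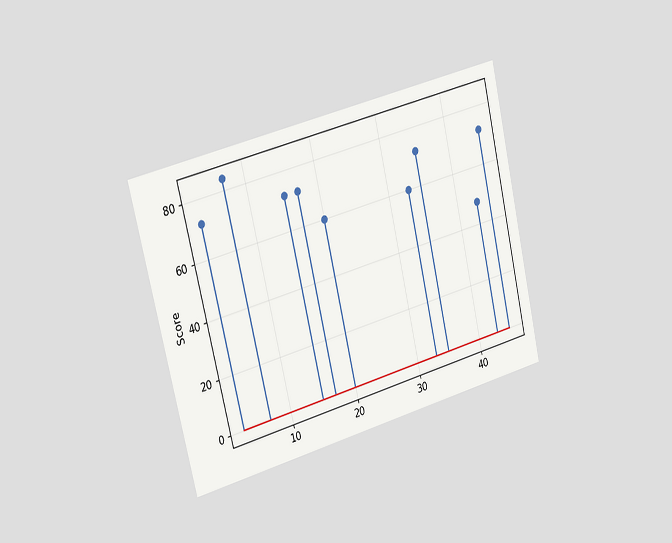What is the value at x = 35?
The chart is tilted about 13° counter-clockwise and viewed slightly from the left. The stem at x=35 reaches 72.

72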